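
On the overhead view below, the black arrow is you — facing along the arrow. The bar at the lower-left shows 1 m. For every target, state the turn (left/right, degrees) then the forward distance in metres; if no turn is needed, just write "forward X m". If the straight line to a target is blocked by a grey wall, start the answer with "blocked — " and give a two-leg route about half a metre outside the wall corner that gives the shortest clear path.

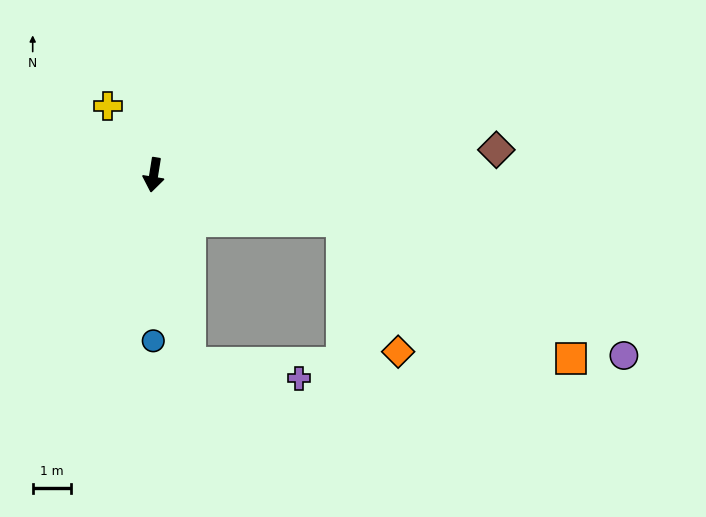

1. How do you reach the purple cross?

blocked — turn left 20°, forward 5.0 m, then turn left 71°, forward 2.9 m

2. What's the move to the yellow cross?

turn right 137°, forward 2.2 m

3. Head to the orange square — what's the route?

blocked — turn left 85°, forward 5.1 m, then turn right 17°, forward 7.0 m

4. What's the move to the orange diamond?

blocked — turn left 85°, forward 5.1 m, then turn right 53°, forward 3.7 m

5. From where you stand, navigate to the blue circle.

turn left 9°, forward 4.3 m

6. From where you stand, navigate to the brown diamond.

turn left 103°, forward 9.0 m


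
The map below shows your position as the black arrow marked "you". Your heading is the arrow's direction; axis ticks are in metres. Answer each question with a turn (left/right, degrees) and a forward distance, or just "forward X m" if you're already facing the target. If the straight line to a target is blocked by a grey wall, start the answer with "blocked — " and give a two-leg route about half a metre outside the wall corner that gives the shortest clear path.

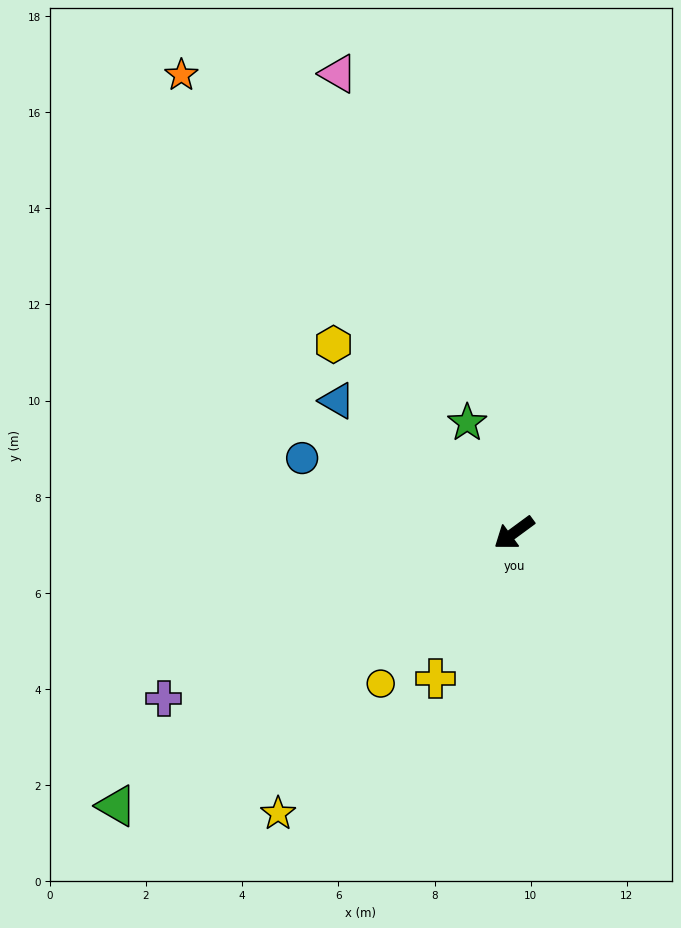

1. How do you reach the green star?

turn right 103°, forward 2.5 m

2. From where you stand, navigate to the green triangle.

forward 10.0 m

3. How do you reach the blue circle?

turn right 56°, forward 4.7 m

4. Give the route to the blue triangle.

turn right 73°, forward 4.6 m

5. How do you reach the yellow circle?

turn left 12°, forward 4.2 m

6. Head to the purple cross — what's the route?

turn right 11°, forward 8.1 m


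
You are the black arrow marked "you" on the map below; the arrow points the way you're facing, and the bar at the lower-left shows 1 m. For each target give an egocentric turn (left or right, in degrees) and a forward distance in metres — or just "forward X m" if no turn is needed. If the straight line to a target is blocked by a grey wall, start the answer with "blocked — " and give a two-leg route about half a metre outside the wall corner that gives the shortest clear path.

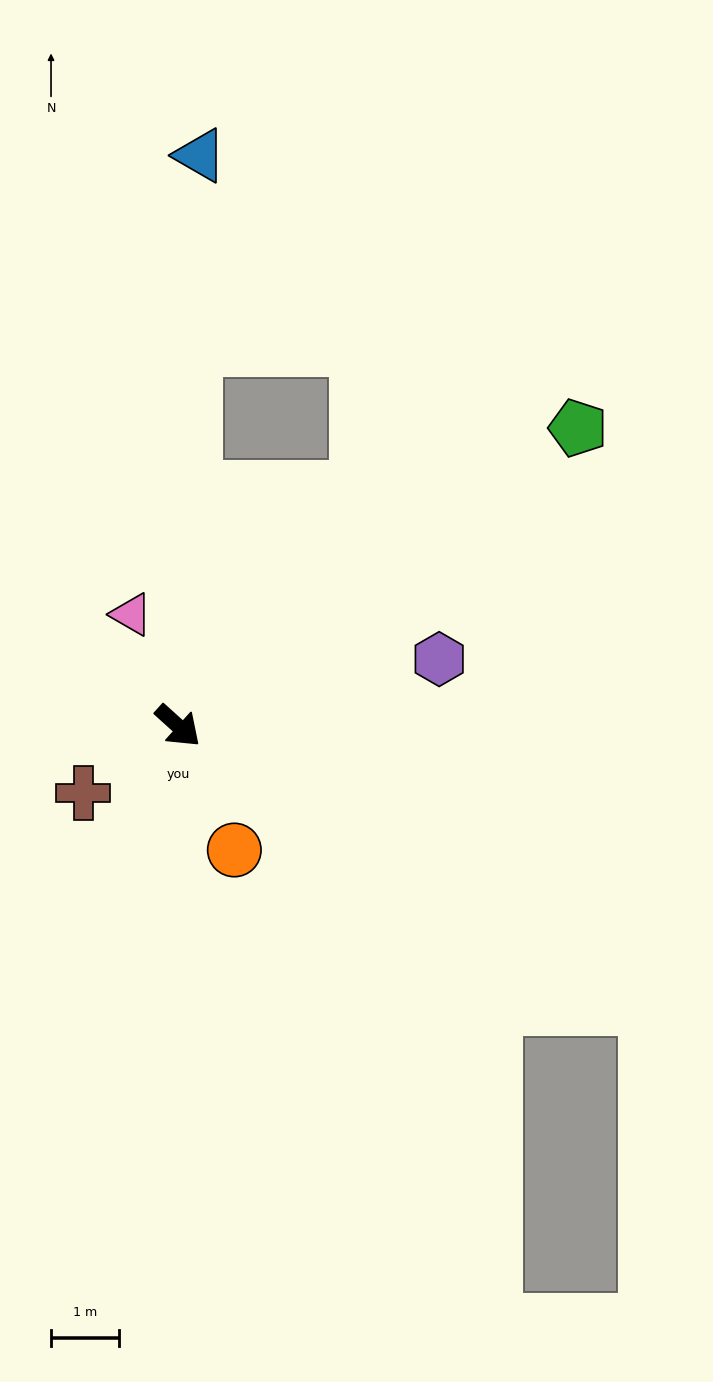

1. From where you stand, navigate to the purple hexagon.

turn left 56°, forward 4.0 m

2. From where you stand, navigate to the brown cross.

turn right 103°, forward 1.7 m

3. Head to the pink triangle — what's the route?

turn left 155°, forward 1.8 m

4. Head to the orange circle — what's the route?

turn right 23°, forward 2.0 m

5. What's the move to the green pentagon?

turn left 79°, forward 7.3 m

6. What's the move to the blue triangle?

turn left 130°, forward 8.4 m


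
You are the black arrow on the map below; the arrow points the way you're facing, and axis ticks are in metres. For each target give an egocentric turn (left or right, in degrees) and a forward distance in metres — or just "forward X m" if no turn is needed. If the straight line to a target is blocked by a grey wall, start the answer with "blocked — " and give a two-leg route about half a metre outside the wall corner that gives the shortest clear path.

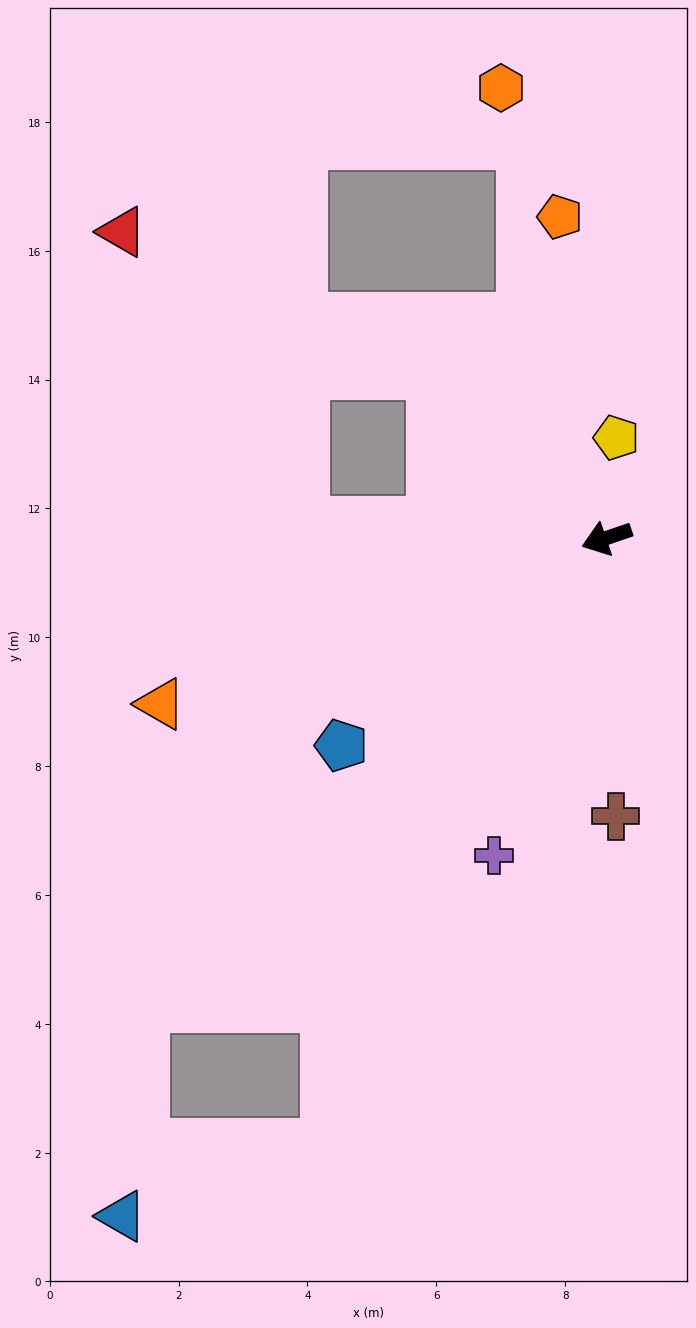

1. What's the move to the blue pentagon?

turn left 19°, forward 5.2 m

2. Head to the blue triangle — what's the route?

blocked — turn left 26°, forward 10.2 m, then turn left 40°, forward 3.3 m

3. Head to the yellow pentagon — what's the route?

turn right 114°, forward 1.6 m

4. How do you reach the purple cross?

turn left 52°, forward 5.2 m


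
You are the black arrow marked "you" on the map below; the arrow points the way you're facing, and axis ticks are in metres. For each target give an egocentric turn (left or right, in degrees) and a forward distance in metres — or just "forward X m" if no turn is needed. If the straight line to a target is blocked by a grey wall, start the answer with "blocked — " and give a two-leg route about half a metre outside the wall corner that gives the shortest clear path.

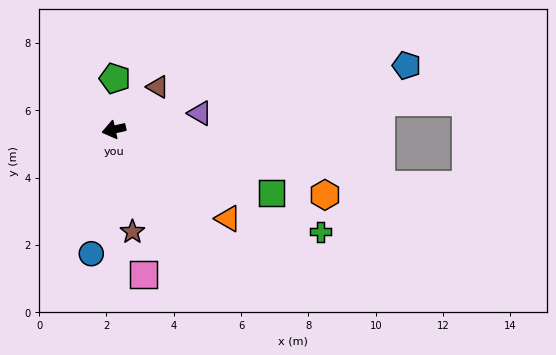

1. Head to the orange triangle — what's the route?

turn left 129°, forward 4.3 m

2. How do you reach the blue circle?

turn left 67°, forward 3.7 m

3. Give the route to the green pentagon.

turn right 104°, forward 1.5 m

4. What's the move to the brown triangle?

turn right 149°, forward 1.8 m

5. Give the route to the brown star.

turn left 87°, forward 3.1 m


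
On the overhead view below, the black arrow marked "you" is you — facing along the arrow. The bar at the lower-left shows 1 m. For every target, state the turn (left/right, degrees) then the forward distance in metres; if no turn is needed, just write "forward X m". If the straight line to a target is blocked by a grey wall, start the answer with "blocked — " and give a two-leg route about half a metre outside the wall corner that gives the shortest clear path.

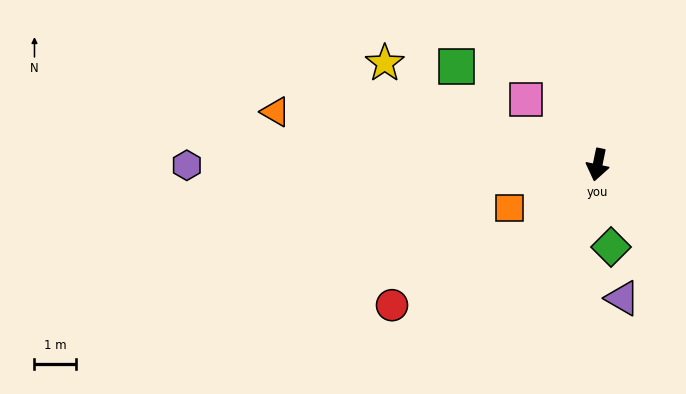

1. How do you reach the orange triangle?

turn right 88°, forward 7.8 m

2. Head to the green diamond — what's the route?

turn left 21°, forward 2.0 m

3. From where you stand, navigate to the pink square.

turn right 121°, forward 2.3 m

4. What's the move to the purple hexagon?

turn right 78°, forward 9.8 m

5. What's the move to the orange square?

turn right 52°, forward 2.3 m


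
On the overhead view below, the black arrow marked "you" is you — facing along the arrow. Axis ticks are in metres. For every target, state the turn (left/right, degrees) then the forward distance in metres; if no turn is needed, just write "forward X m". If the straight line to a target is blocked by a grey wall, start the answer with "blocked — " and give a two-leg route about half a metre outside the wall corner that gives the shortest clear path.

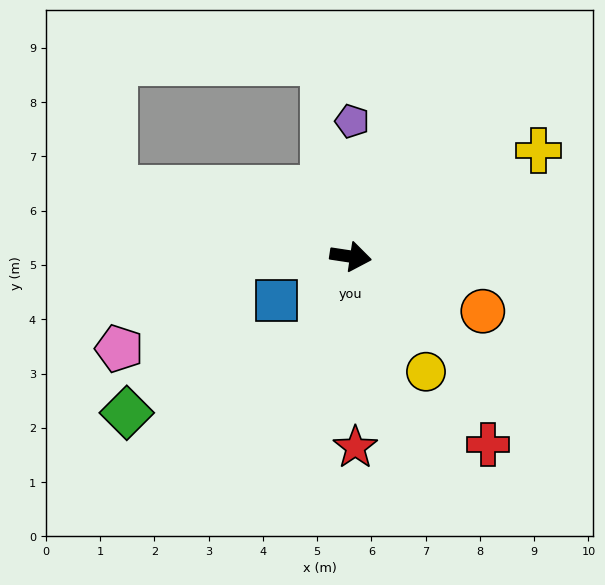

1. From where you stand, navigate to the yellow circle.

turn right 48°, forward 2.5 m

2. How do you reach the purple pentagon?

turn left 98°, forward 2.5 m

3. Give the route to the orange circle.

turn right 14°, forward 2.6 m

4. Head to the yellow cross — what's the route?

turn left 38°, forward 4.0 m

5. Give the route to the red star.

turn right 80°, forward 3.5 m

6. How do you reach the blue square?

turn right 141°, forward 1.6 m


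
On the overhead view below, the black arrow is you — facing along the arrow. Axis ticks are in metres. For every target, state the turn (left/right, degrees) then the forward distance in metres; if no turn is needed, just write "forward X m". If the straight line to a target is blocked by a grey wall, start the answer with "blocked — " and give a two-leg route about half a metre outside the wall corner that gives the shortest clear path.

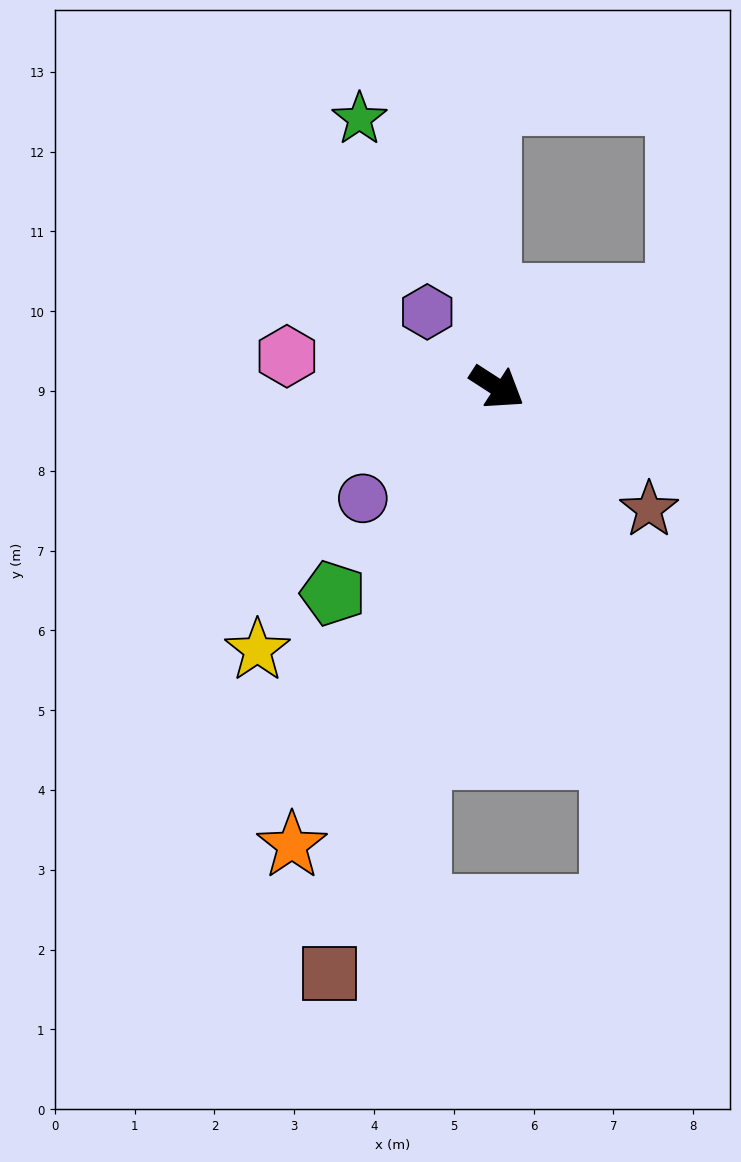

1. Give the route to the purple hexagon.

turn left 166°, forward 1.3 m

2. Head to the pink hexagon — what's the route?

turn right 155°, forward 2.7 m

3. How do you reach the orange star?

turn right 81°, forward 6.3 m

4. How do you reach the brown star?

turn right 6°, forward 2.4 m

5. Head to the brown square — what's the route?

turn right 73°, forward 7.6 m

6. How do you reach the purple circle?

turn right 107°, forward 2.2 m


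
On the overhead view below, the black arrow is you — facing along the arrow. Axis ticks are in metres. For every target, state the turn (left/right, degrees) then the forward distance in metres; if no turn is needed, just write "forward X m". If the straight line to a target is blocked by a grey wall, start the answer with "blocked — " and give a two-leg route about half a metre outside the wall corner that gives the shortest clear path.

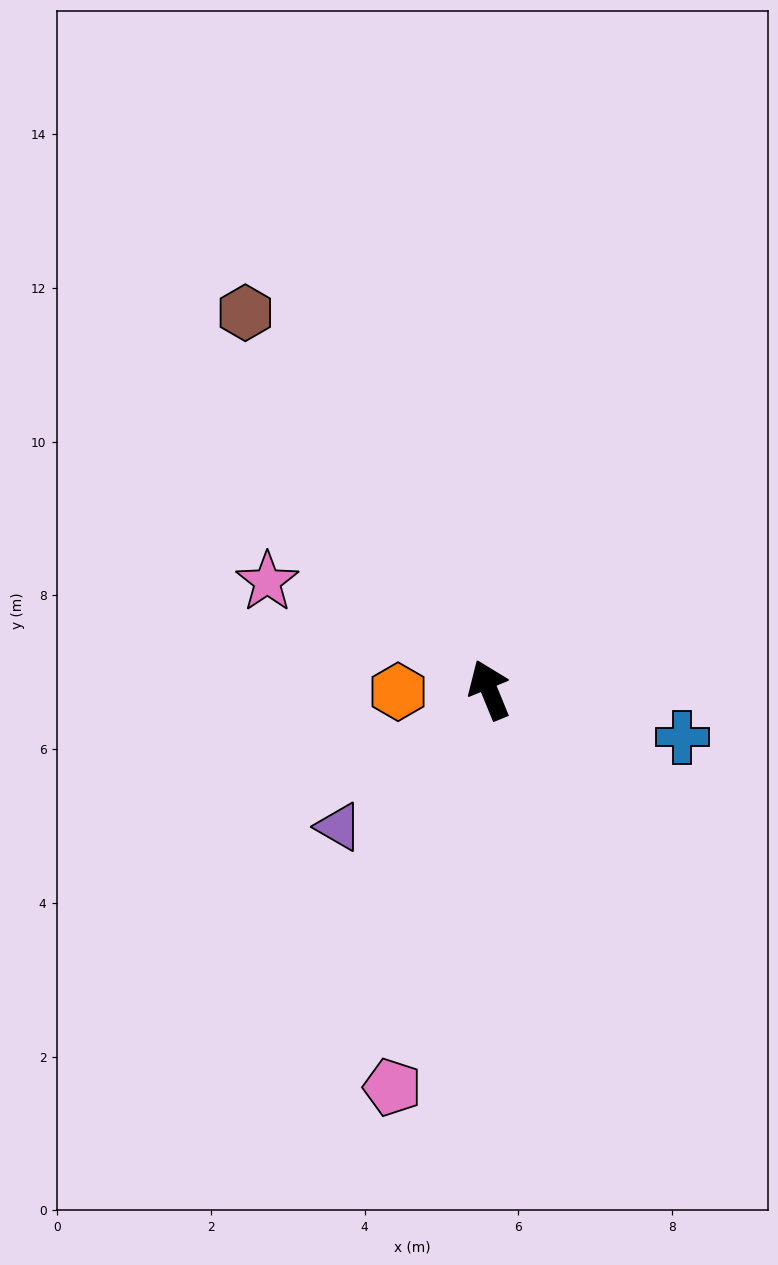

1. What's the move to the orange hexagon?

turn left 69°, forward 1.2 m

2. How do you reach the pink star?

turn left 42°, forward 3.2 m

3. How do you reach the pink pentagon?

turn left 144°, forward 5.3 m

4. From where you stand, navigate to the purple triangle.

turn left 110°, forward 2.6 m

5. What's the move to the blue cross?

turn right 126°, forward 2.6 m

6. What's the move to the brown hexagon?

turn left 11°, forward 5.8 m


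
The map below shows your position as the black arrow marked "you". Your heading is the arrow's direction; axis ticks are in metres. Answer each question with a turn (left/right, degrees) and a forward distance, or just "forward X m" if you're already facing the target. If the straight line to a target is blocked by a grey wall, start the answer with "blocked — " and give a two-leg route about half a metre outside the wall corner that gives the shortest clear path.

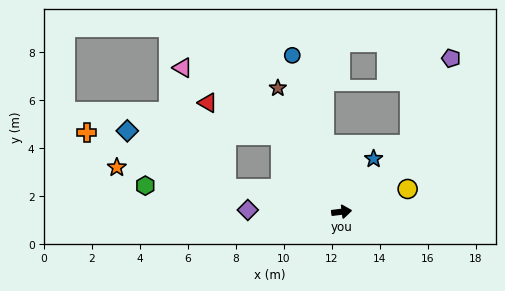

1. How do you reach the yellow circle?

turn left 12°, forward 2.9 m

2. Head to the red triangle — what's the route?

blocked — turn left 121°, forward 4.1 m, then turn left 28°, forward 3.3 m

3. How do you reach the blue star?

turn left 52°, forward 2.6 m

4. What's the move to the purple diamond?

turn left 172°, forward 3.9 m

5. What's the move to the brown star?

turn left 110°, forward 5.8 m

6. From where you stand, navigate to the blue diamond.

blocked — turn left 162°, forward 4.9 m, then turn right 20°, forward 4.8 m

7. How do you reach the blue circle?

turn left 100°, forward 6.8 m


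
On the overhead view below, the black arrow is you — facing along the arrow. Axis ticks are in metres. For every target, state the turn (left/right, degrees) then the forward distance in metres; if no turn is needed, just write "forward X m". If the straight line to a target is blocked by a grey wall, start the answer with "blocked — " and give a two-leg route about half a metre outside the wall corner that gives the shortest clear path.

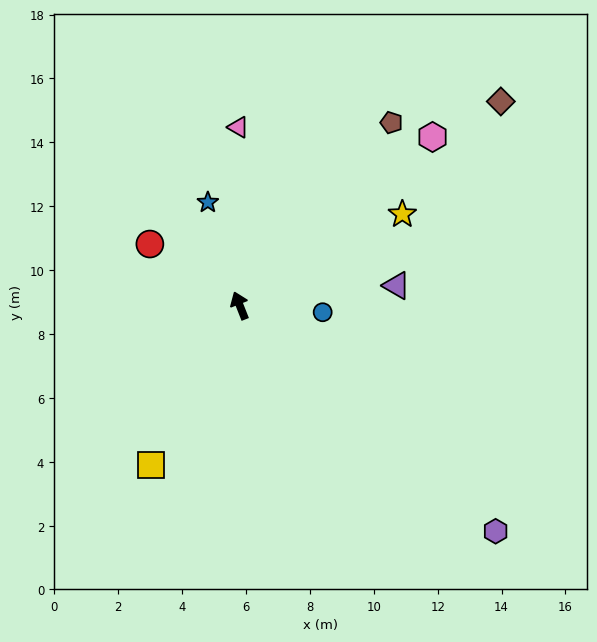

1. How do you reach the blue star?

turn right 4°, forward 3.4 m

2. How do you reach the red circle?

turn left 34°, forward 3.4 m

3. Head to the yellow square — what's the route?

turn left 129°, forward 5.7 m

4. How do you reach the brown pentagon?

turn right 61°, forward 7.4 m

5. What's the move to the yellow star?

turn right 82°, forward 5.8 m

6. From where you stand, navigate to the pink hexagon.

turn right 70°, forward 8.0 m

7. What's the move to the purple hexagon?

turn right 153°, forward 10.7 m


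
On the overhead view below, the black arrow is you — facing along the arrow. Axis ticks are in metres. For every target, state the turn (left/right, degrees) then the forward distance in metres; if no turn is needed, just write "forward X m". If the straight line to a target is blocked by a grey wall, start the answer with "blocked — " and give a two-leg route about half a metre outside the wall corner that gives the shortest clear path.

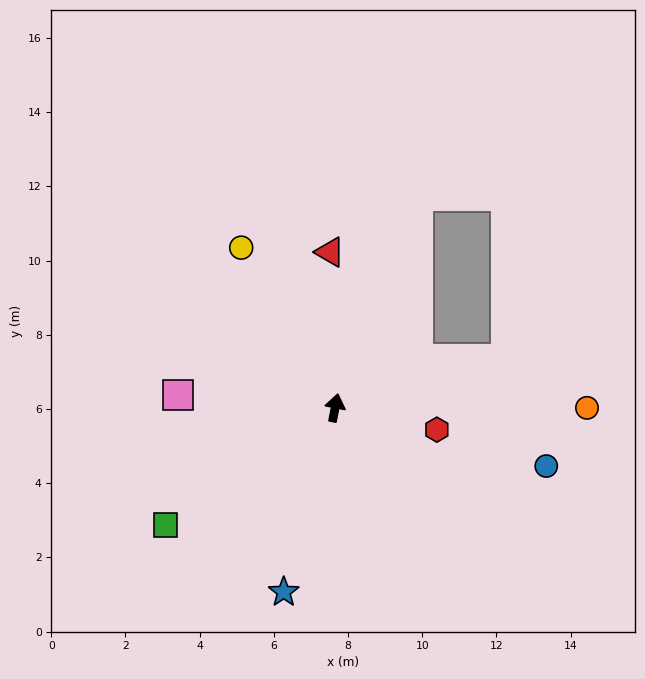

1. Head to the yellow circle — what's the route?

turn left 41°, forward 5.0 m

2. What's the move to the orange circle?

turn right 79°, forward 6.8 m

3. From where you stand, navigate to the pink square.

turn left 96°, forward 4.3 m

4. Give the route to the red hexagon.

turn right 91°, forward 2.8 m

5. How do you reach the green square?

turn left 136°, forward 5.6 m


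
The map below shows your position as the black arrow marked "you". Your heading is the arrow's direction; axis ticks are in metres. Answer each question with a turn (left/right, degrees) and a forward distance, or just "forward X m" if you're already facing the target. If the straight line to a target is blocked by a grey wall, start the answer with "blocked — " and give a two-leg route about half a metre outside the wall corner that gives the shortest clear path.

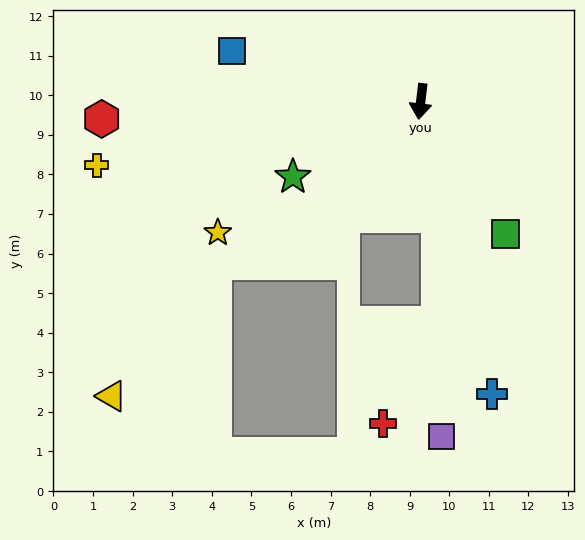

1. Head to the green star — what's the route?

turn right 53°, forward 3.7 m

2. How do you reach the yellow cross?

turn right 72°, forward 8.3 m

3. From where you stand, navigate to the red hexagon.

turn right 80°, forward 8.1 m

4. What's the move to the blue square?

turn right 98°, forward 4.9 m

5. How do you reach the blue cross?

turn left 20°, forward 7.6 m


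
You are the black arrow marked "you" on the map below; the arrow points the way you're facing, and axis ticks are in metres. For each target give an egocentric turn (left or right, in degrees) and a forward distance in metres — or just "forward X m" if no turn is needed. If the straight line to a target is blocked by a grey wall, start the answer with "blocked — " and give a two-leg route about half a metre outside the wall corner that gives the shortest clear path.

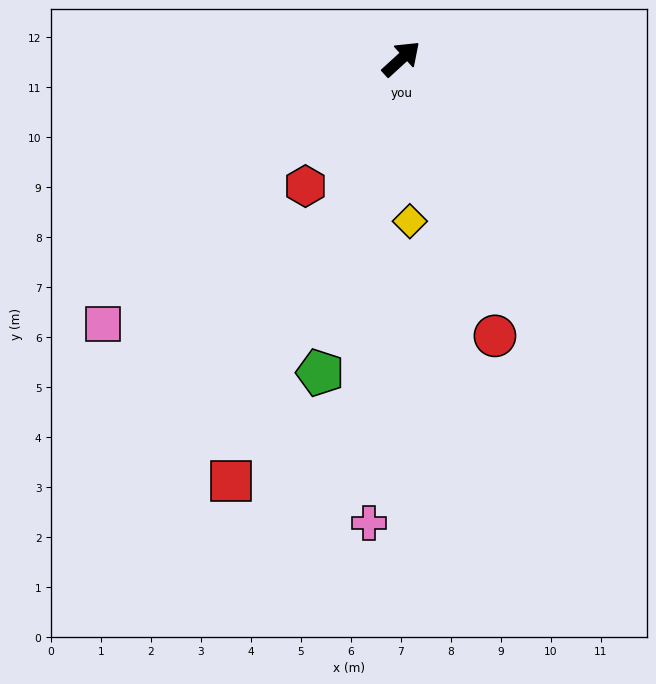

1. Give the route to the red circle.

turn right 114°, forward 5.9 m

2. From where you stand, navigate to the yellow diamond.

turn right 129°, forward 3.3 m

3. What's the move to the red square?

turn right 154°, forward 9.1 m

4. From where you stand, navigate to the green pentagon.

turn right 147°, forward 6.5 m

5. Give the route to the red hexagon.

turn right 169°, forward 3.2 m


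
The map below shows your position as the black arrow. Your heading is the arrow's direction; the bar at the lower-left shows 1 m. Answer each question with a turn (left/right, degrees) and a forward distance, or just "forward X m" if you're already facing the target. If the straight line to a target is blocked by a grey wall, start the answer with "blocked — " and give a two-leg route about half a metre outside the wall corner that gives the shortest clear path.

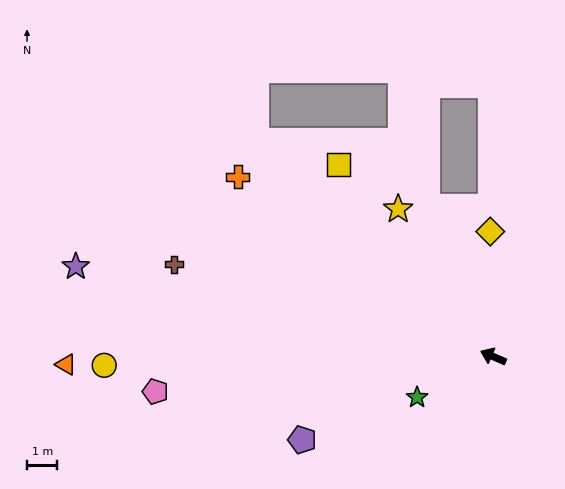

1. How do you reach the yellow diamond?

turn right 65°, forward 4.1 m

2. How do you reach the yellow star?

turn right 34°, forward 5.8 m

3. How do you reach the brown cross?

turn left 7°, forward 10.9 m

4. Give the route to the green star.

turn left 51°, forward 2.8 m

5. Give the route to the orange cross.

turn right 12°, forward 10.3 m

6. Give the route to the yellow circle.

turn left 25°, forward 12.8 m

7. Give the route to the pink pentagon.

turn left 29°, forward 11.2 m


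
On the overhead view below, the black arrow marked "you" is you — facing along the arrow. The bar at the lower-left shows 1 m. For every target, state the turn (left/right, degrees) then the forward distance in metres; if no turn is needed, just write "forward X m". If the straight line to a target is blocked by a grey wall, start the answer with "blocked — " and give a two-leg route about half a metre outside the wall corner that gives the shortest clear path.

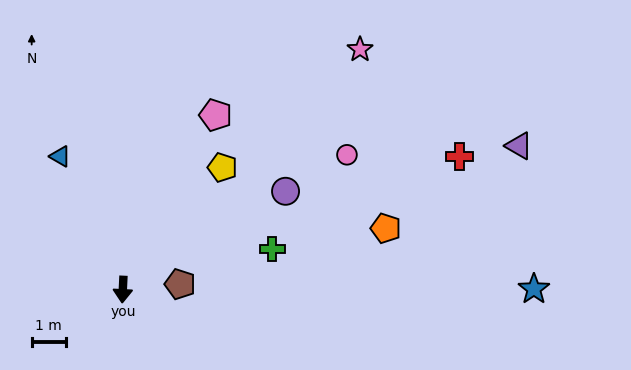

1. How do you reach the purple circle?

turn left 124°, forward 5.5 m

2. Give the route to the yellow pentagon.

turn left 144°, forward 4.6 m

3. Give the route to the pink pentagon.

turn left 155°, forward 5.8 m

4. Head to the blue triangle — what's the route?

turn right 152°, forward 4.3 m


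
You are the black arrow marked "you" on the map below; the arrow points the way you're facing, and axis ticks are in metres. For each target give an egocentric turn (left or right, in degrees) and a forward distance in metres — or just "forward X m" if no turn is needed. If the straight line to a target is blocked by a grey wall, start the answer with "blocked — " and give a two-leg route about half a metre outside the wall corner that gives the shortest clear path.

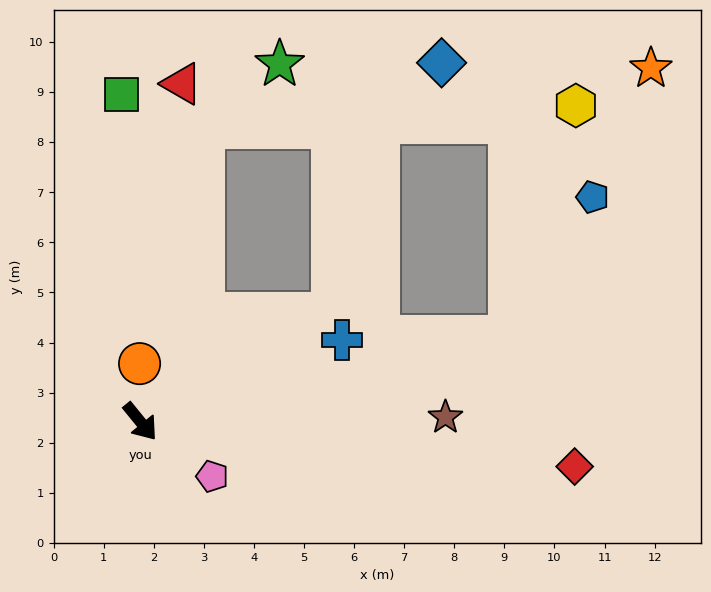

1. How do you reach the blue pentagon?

blocked — turn left 64°, forward 7.6 m, then turn left 46°, forward 3.2 m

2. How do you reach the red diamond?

turn left 45°, forward 8.7 m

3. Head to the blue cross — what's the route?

turn left 73°, forward 4.3 m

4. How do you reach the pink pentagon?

turn left 14°, forward 1.8 m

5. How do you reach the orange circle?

turn left 142°, forward 1.2 m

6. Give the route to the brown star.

turn left 52°, forward 6.1 m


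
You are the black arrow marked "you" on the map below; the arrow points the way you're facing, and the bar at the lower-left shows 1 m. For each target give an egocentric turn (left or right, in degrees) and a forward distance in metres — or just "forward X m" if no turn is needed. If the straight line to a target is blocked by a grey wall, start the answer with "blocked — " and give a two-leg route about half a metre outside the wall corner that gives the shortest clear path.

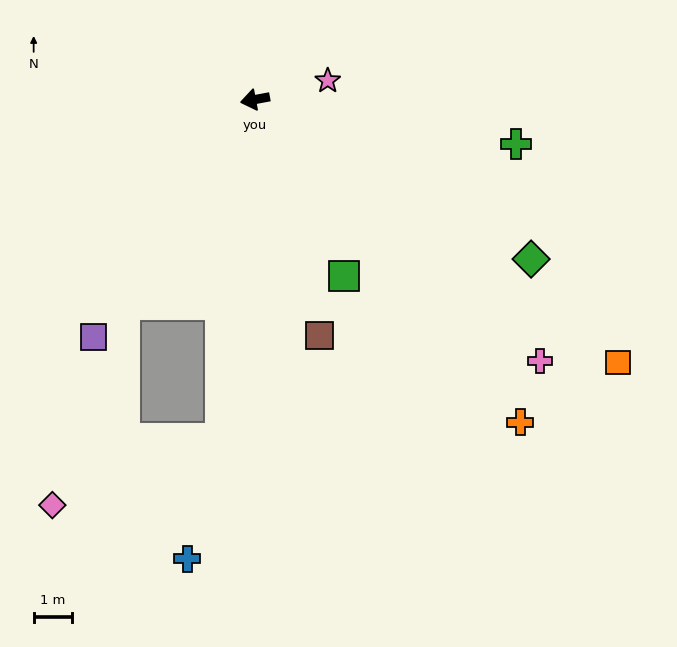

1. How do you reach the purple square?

turn left 45°, forward 7.4 m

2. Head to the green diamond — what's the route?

turn left 139°, forward 8.3 m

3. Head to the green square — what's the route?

turn left 106°, forward 5.1 m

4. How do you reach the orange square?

turn left 133°, forward 11.6 m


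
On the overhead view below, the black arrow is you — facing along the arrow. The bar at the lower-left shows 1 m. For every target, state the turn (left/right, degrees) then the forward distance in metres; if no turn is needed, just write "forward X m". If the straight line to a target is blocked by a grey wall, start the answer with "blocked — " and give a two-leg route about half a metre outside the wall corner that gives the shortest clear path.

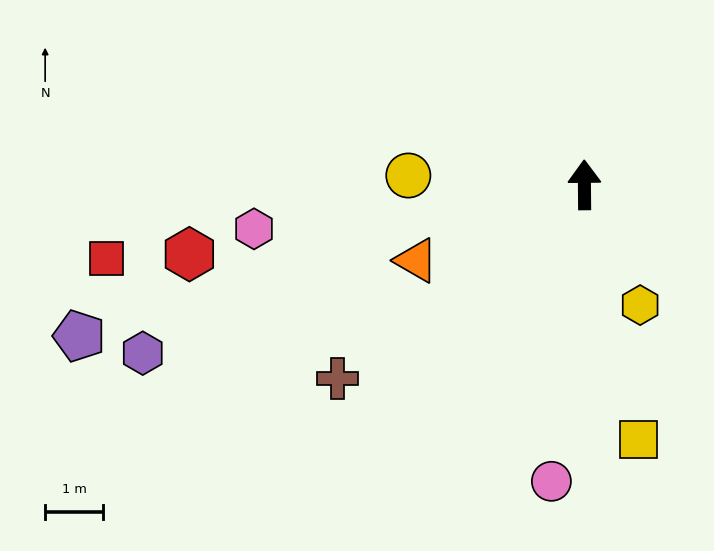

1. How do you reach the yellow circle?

turn left 86°, forward 3.0 m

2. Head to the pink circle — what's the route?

turn left 173°, forward 5.1 m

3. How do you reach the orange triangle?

turn left 114°, forward 3.2 m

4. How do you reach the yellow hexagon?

turn right 156°, forward 2.3 m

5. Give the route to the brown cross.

turn left 128°, forward 5.4 m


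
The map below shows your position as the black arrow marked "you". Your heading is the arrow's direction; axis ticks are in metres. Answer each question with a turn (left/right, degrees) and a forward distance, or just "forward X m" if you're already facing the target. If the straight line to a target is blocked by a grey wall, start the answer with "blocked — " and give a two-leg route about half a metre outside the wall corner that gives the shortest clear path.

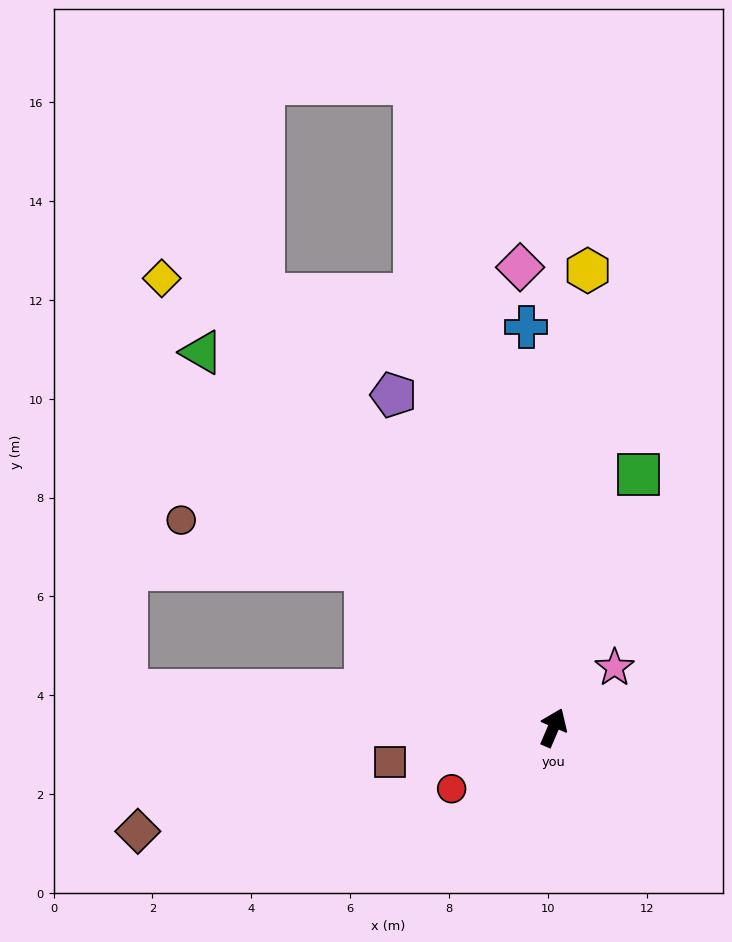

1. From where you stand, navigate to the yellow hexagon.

turn left 19°, forward 9.3 m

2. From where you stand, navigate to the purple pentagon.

turn left 49°, forward 7.5 m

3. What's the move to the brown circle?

blocked — turn left 73°, forward 5.0 m, then turn left 25°, forward 3.9 m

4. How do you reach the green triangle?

turn left 66°, forward 10.4 m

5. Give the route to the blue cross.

turn left 27°, forward 8.1 m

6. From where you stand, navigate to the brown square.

turn left 125°, forward 3.4 m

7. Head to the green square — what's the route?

turn left 5°, forward 5.4 m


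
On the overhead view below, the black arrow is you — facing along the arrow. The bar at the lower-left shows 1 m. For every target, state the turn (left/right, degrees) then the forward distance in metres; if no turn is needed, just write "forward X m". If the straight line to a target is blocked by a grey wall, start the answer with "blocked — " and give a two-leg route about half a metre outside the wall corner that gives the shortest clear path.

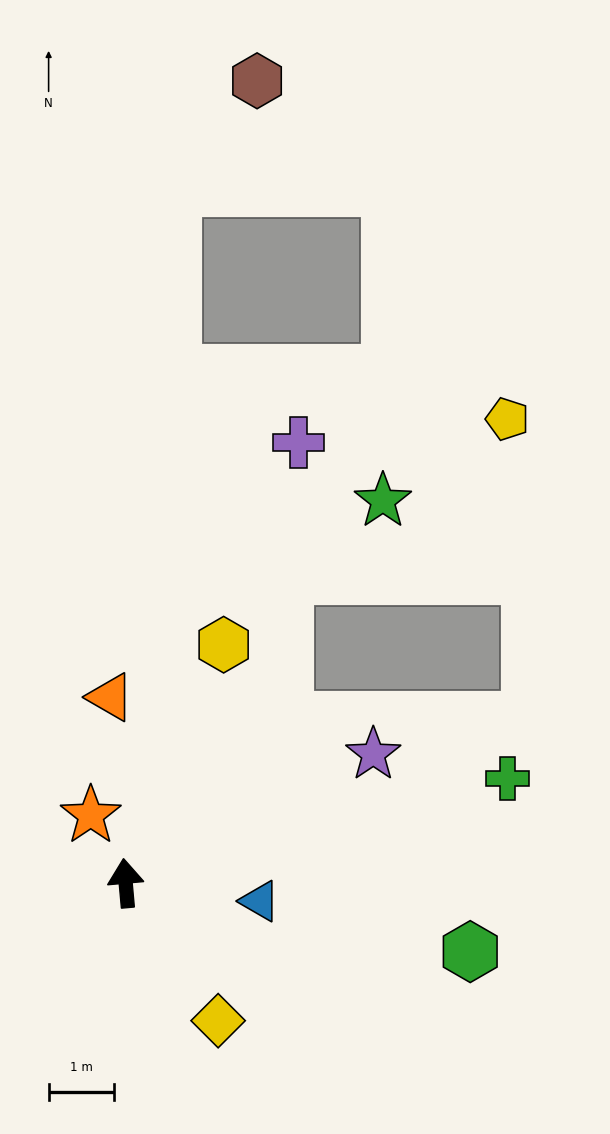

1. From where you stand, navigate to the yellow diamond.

turn right 151°, forward 2.5 m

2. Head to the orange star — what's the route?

turn left 22°, forward 1.2 m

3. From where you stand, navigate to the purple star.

turn right 68°, forward 4.3 m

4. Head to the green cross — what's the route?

turn right 80°, forward 6.1 m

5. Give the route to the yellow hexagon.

turn right 27°, forward 4.0 m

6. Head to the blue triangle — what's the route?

turn right 103°, forward 2.1 m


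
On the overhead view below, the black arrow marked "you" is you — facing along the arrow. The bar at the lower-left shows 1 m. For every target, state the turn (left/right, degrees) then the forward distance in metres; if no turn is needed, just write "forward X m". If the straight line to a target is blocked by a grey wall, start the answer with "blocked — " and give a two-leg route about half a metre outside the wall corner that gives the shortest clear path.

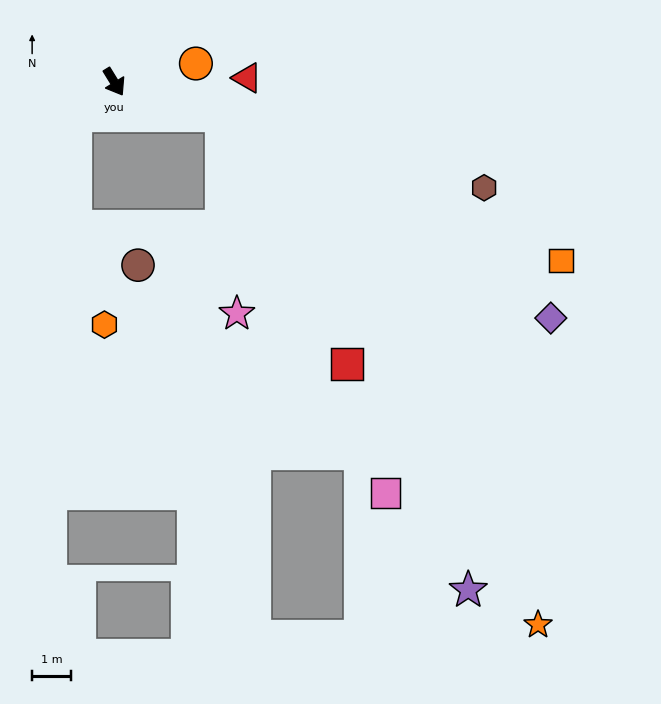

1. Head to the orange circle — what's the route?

turn left 71°, forward 2.2 m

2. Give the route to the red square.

blocked — turn left 41°, forward 2.9 m, then turn right 46°, forward 7.2 m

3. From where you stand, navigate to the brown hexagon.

turn left 42°, forward 10.0 m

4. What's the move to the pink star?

blocked — turn left 41°, forward 2.9 m, then turn right 68°, forward 5.2 m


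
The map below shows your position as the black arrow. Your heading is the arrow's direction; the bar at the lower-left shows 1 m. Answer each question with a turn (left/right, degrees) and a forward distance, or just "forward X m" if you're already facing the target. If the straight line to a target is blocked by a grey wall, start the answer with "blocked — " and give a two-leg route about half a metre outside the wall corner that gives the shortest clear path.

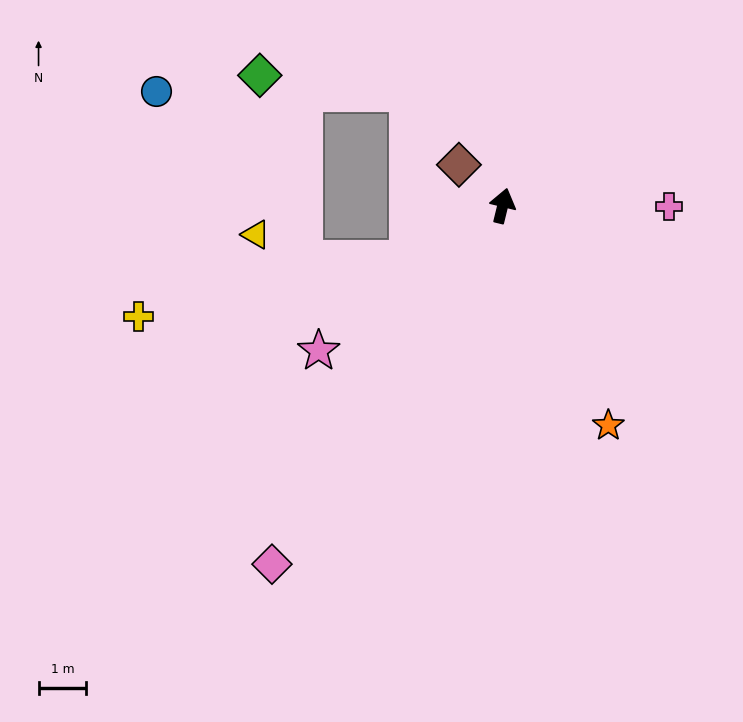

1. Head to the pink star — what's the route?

turn left 142°, forward 4.9 m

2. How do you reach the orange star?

turn right 141°, forward 5.1 m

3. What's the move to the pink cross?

turn right 77°, forward 3.5 m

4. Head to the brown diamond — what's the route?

turn left 61°, forward 1.3 m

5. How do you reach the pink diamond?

turn left 161°, forward 8.9 m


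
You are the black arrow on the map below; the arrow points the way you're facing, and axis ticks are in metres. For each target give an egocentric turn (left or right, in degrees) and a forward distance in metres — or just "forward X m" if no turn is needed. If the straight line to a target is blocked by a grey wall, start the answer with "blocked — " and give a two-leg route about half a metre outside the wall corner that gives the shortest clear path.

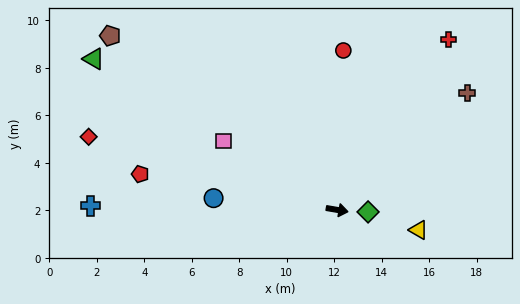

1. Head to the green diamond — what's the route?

turn left 6°, forward 1.3 m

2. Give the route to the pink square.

turn left 158°, forward 5.6 m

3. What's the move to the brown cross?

turn left 52°, forward 7.4 m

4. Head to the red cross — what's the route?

turn left 66°, forward 8.6 m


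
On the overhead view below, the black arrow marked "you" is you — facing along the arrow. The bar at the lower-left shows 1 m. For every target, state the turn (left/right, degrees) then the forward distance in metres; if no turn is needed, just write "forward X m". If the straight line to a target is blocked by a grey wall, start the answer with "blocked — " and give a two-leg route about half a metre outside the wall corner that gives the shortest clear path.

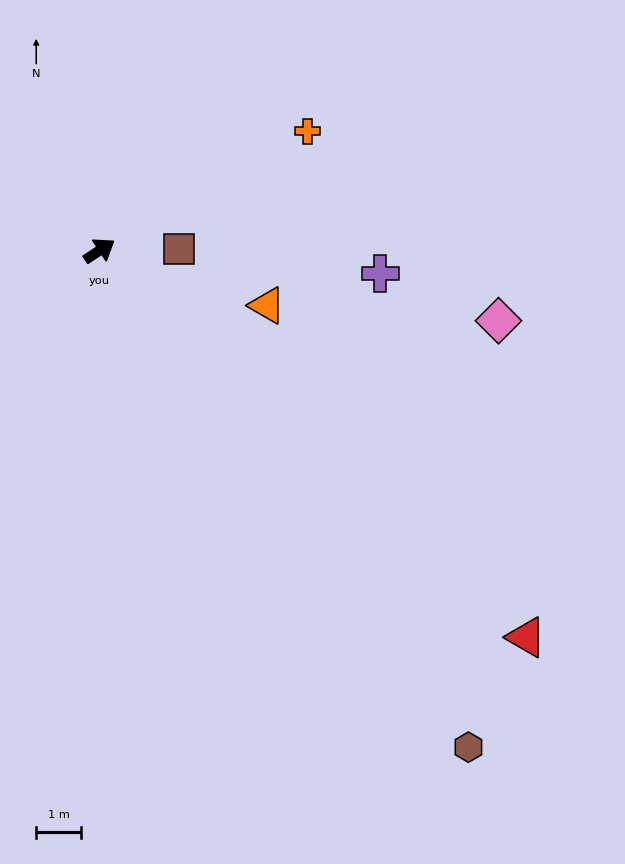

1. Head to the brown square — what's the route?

turn right 32°, forward 1.8 m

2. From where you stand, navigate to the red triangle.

turn right 76°, forward 12.8 m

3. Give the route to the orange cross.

turn right 4°, forward 5.3 m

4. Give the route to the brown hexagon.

turn right 87°, forward 13.7 m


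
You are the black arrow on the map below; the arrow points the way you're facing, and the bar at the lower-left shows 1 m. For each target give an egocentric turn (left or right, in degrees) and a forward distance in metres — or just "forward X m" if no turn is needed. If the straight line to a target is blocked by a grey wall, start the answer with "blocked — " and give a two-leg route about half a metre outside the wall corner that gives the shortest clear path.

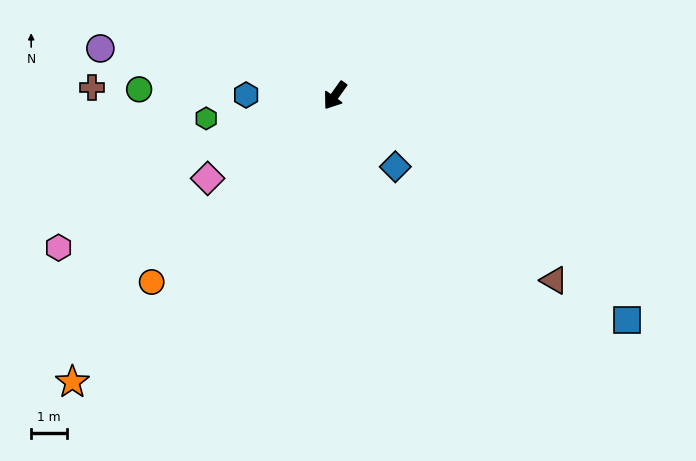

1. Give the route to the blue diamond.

turn left 76°, forward 2.6 m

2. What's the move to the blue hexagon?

turn right 55°, forward 2.5 m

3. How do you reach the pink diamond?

turn right 21°, forward 4.3 m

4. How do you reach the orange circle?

turn right 9°, forward 7.3 m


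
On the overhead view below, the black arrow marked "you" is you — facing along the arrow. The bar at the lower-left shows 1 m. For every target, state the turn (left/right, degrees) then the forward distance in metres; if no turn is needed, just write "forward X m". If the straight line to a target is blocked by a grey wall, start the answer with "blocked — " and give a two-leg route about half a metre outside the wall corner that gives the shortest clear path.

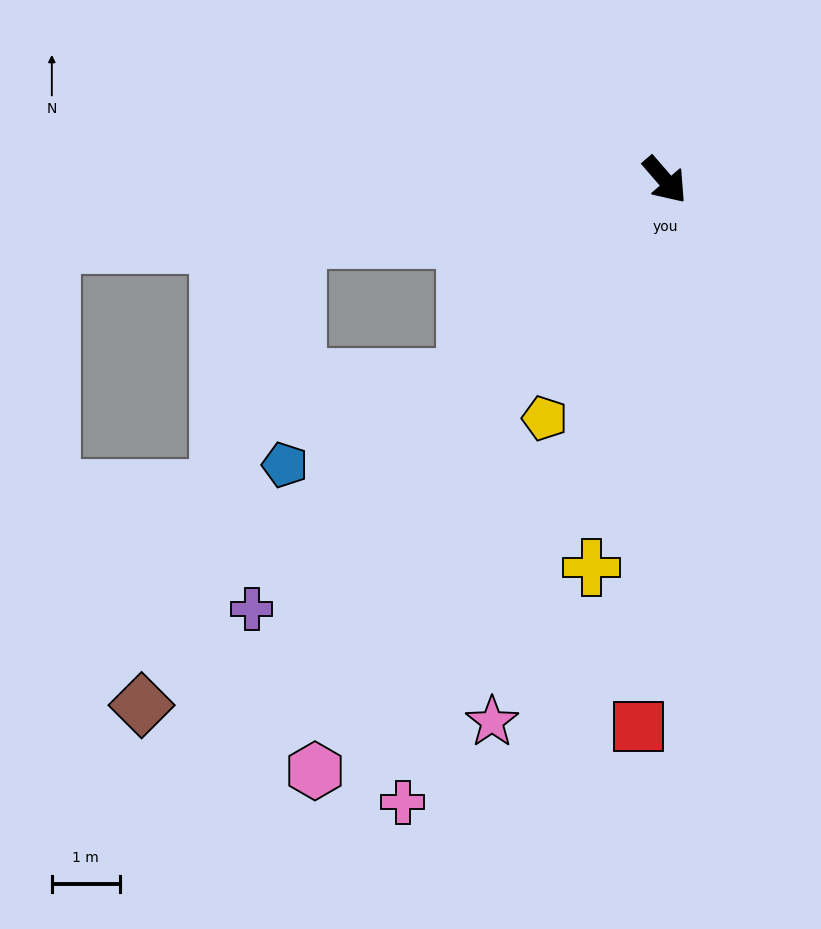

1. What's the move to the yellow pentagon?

turn right 68°, forward 3.9 m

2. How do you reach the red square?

turn right 44°, forward 8.1 m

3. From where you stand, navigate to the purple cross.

turn right 85°, forward 8.8 m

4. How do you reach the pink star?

turn right 59°, forward 8.4 m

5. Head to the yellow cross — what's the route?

turn right 52°, forward 5.8 m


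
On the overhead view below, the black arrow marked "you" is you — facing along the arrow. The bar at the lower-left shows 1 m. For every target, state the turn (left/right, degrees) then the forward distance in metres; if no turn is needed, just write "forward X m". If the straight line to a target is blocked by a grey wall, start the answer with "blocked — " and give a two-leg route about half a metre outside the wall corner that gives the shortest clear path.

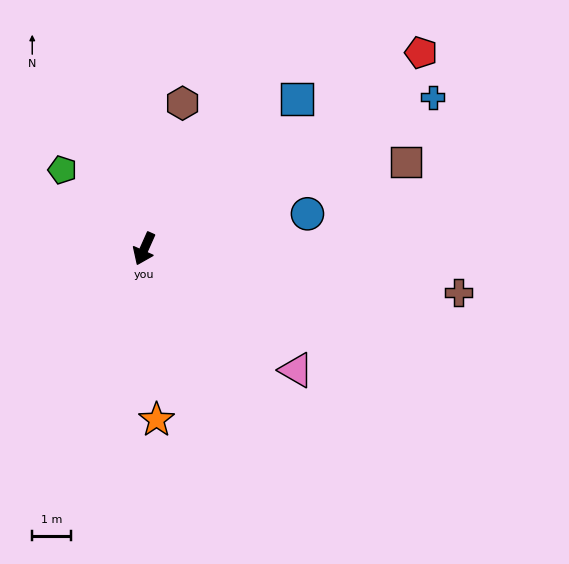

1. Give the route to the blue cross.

turn left 142°, forward 8.4 m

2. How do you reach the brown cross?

turn left 106°, forward 8.2 m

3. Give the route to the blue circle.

turn left 126°, forward 4.3 m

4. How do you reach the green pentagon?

turn right 110°, forward 2.9 m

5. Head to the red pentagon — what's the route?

turn left 149°, forward 8.7 m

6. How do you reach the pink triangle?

turn left 75°, forward 5.0 m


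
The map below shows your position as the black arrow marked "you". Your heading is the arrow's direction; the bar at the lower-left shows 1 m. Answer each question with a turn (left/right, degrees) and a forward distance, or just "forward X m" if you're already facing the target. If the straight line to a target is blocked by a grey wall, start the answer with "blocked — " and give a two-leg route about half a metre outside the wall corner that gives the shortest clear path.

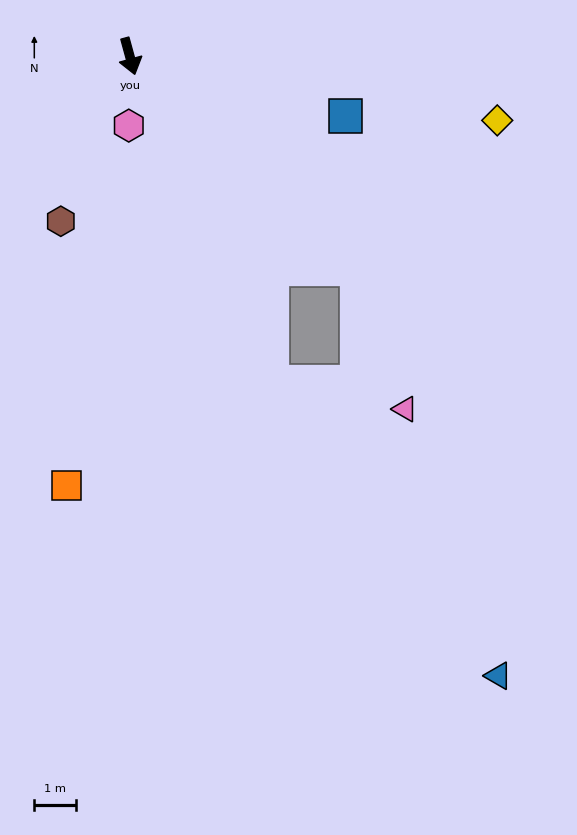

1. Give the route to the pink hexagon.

turn right 16°, forward 1.7 m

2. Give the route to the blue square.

turn left 59°, forward 5.3 m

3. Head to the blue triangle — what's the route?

blocked — turn left 8°, forward 8.5 m, then turn left 15°, forward 8.9 m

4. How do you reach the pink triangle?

blocked — turn left 32°, forward 7.4 m, then turn right 29°, forward 3.5 m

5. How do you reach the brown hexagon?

turn right 38°, forward 4.3 m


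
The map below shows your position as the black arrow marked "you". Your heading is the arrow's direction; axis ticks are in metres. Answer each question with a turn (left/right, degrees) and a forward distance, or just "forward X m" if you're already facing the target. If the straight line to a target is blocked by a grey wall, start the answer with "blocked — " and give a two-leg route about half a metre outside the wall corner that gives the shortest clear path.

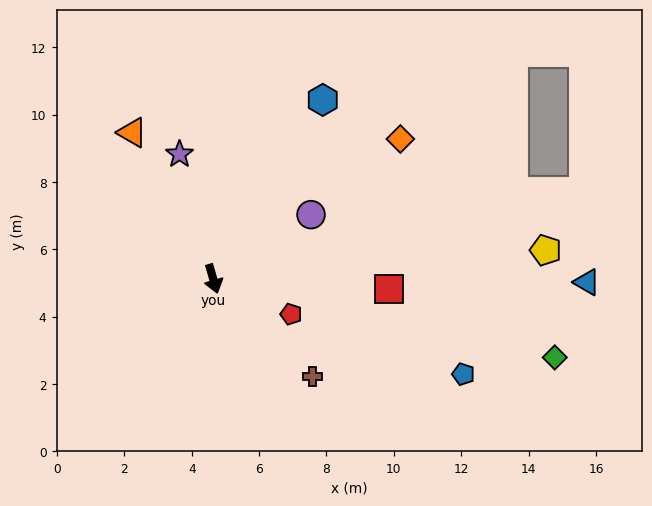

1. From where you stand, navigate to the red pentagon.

turn left 50°, forward 2.5 m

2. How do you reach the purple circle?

turn left 107°, forward 3.5 m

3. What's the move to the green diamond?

turn left 61°, forward 10.4 m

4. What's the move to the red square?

turn left 71°, forward 5.2 m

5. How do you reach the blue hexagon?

turn left 132°, forward 6.2 m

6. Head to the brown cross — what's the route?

turn left 29°, forward 4.1 m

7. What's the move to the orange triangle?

turn right 167°, forward 5.0 m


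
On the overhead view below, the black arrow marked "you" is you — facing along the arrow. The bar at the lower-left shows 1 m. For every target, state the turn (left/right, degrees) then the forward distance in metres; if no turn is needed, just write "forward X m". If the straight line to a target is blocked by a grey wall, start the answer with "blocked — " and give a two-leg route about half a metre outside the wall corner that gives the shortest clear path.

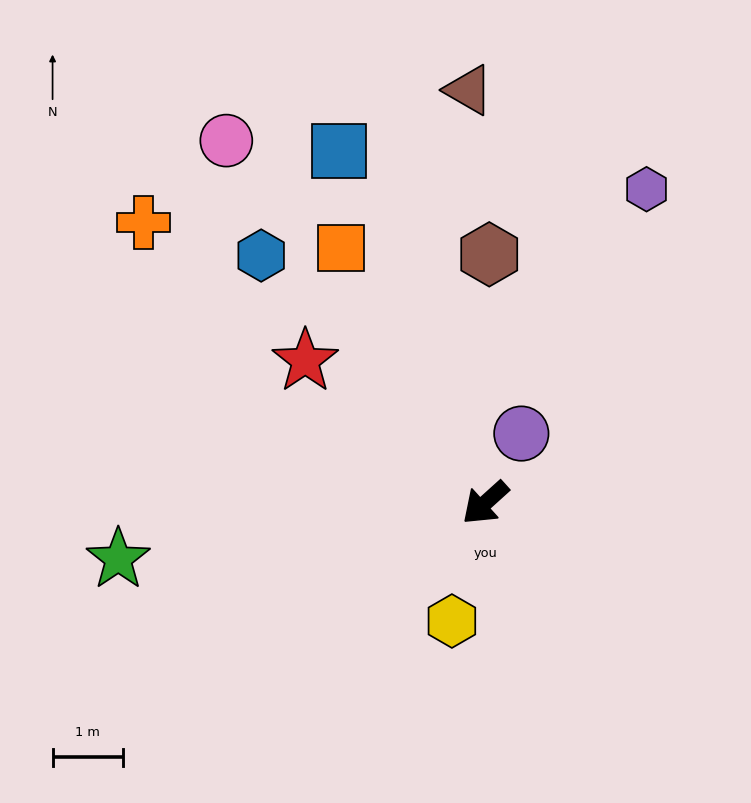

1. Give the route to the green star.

turn right 33°, forward 5.3 m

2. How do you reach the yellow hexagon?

turn left 32°, forward 1.7 m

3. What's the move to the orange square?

turn right 103°, forward 4.2 m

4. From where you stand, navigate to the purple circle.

turn right 160°, forward 1.1 m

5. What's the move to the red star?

turn right 80°, forward 3.3 m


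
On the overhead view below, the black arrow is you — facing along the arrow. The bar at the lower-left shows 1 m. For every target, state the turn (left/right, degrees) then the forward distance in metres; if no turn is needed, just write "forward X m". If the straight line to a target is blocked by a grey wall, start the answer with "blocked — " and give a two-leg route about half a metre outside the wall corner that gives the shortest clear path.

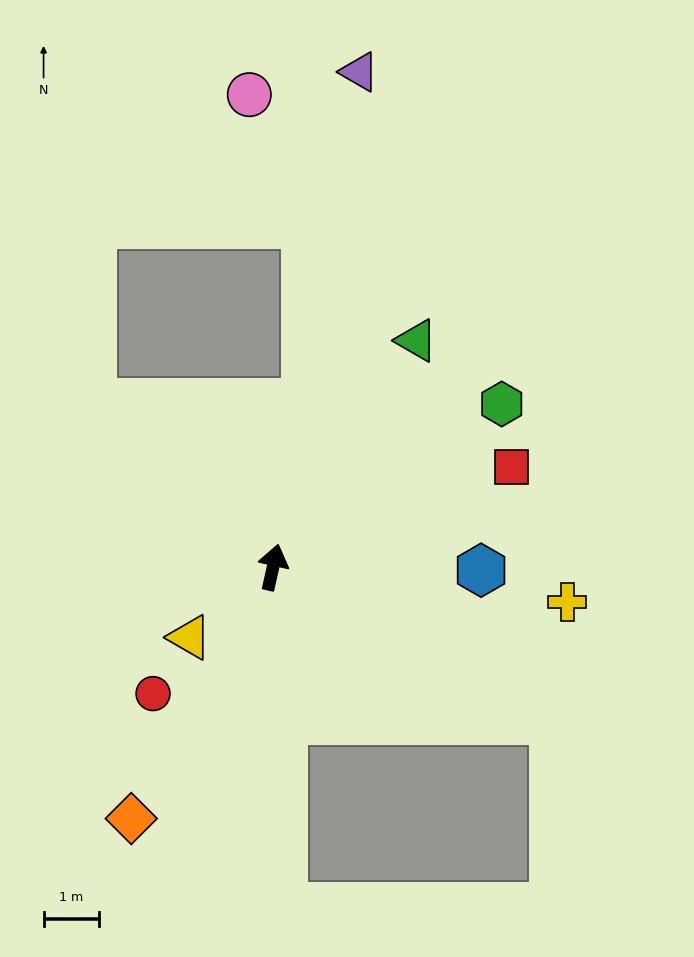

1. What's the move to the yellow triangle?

turn left 143°, forward 2.0 m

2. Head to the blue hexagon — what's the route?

turn right 78°, forward 3.7 m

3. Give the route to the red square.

turn right 55°, forward 4.6 m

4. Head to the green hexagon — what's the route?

turn right 42°, forward 5.0 m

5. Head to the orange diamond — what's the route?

turn left 163°, forward 5.2 m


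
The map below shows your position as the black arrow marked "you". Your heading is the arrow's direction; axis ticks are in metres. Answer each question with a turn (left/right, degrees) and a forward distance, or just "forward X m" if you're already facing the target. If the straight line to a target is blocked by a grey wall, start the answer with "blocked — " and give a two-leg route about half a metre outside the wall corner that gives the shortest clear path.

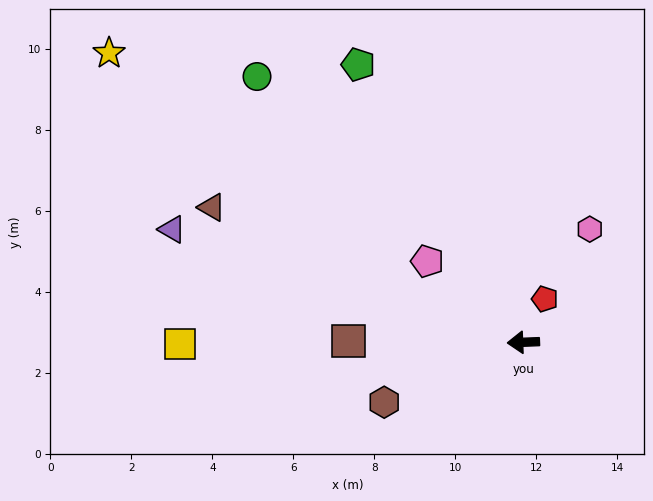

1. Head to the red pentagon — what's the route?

turn right 119°, forward 1.2 m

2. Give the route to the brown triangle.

turn right 26°, forward 8.4 m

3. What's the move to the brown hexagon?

turn left 21°, forward 3.7 m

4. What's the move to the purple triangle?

turn right 20°, forward 9.1 m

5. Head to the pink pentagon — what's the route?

turn right 42°, forward 3.1 m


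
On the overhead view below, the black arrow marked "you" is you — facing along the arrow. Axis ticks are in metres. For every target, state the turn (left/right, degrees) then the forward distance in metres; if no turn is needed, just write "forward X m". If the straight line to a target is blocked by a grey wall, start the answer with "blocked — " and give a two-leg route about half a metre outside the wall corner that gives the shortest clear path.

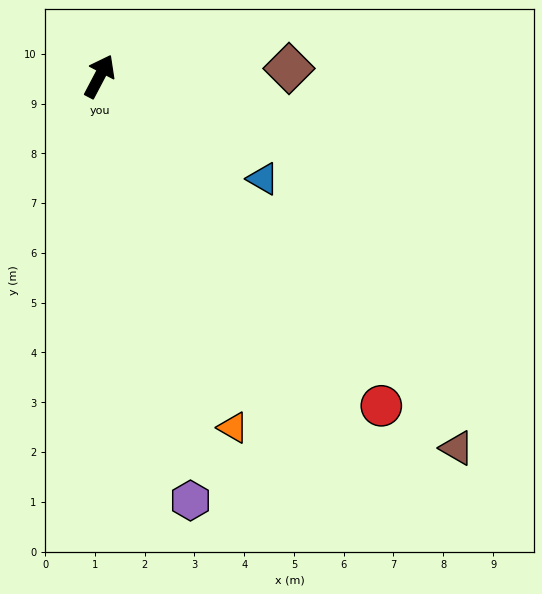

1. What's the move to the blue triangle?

turn right 94°, forward 3.9 m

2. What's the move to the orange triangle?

turn right 131°, forward 7.6 m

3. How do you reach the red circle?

turn right 112°, forward 8.7 m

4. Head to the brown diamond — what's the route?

turn right 60°, forward 3.8 m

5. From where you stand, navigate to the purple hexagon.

turn right 140°, forward 8.7 m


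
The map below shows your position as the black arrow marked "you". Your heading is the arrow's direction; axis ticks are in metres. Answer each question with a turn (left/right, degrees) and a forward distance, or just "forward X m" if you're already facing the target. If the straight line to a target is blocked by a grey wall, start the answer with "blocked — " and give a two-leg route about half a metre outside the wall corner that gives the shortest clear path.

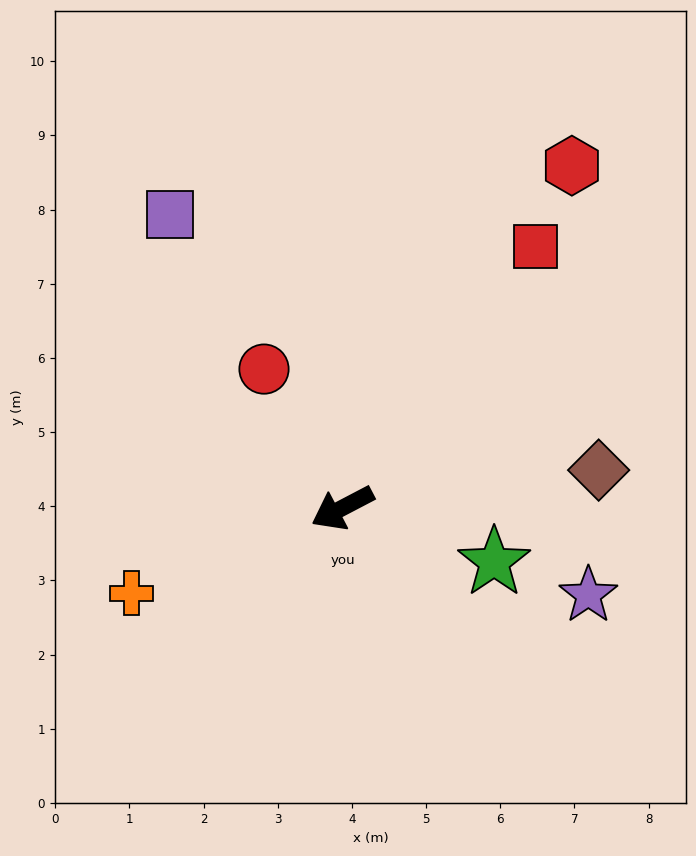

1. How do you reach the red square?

turn right 154°, forward 4.4 m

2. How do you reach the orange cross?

turn right 6°, forward 3.1 m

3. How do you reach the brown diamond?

turn left 161°, forward 3.5 m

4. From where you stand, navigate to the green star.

turn left 133°, forward 2.2 m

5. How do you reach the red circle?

turn right 88°, forward 2.1 m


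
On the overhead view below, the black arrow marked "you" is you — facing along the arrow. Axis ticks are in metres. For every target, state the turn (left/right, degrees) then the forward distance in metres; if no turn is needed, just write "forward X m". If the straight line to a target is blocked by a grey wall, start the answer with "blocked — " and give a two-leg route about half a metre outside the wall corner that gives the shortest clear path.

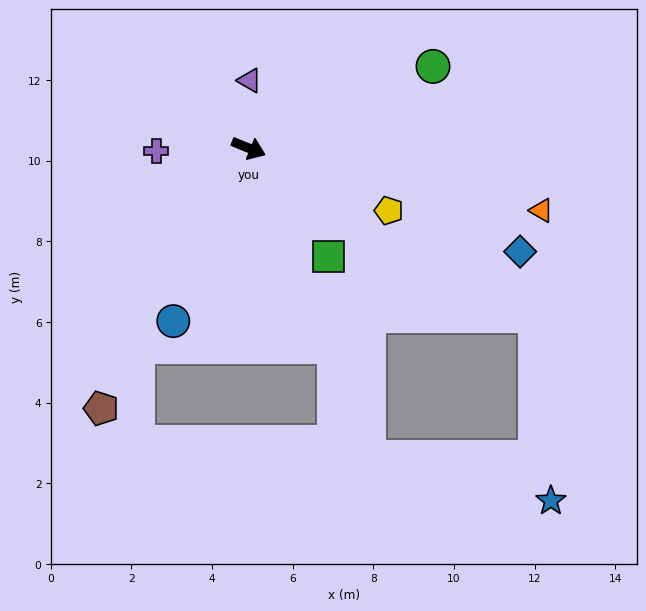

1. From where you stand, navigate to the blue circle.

turn right 91°, forward 4.7 m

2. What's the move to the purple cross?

turn right 156°, forward 2.3 m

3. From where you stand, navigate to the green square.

turn right 31°, forward 3.3 m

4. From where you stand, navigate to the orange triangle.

turn left 10°, forward 7.4 m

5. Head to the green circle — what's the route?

turn left 46°, forward 5.0 m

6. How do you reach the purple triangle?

turn left 111°, forward 1.7 m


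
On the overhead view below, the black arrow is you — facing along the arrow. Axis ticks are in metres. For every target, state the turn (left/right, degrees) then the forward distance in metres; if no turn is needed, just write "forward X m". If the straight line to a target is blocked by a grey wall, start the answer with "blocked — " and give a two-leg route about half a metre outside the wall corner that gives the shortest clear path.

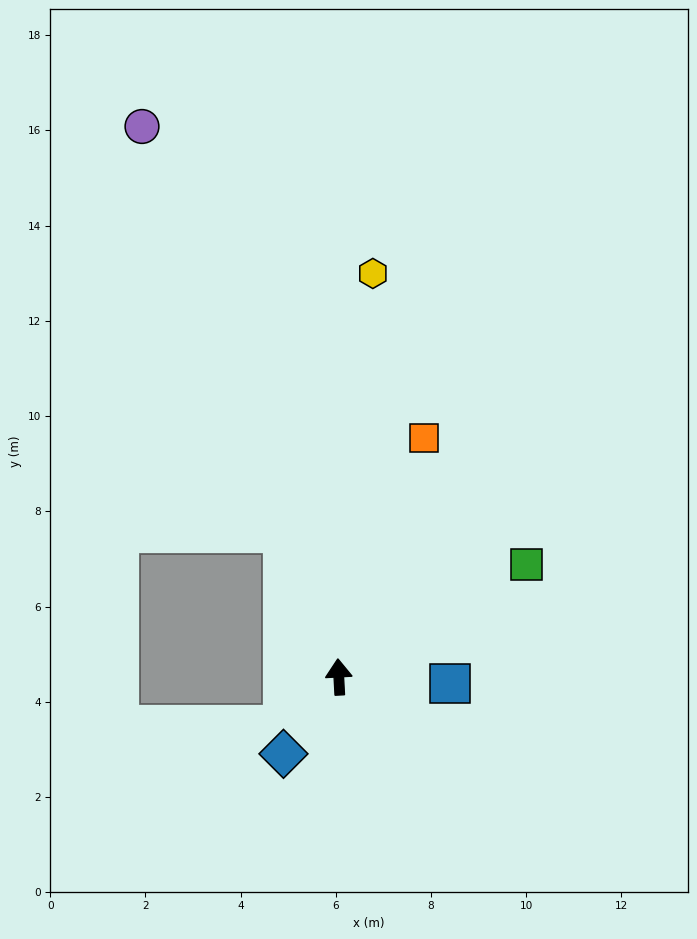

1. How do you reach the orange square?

turn right 23°, forward 5.3 m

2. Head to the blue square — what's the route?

turn right 97°, forward 2.3 m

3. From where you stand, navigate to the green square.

turn right 62°, forward 4.6 m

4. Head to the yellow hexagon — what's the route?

turn right 8°, forward 8.5 m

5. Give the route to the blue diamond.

turn left 141°, forward 2.0 m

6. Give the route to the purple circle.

turn left 17°, forward 12.3 m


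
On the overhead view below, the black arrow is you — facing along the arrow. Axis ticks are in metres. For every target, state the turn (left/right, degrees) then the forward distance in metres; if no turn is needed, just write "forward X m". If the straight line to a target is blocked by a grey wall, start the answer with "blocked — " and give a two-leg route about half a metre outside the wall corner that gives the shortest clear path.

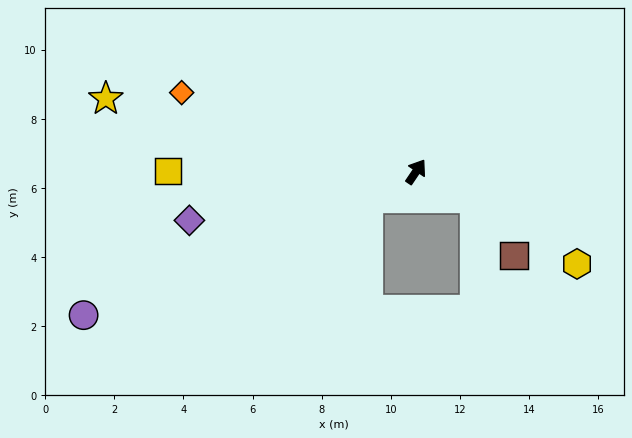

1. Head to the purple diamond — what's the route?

turn left 136°, forward 6.7 m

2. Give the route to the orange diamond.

turn left 105°, forward 7.2 m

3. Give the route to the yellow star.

turn left 111°, forward 9.2 m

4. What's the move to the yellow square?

turn left 124°, forward 7.2 m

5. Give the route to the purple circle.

turn left 147°, forward 10.5 m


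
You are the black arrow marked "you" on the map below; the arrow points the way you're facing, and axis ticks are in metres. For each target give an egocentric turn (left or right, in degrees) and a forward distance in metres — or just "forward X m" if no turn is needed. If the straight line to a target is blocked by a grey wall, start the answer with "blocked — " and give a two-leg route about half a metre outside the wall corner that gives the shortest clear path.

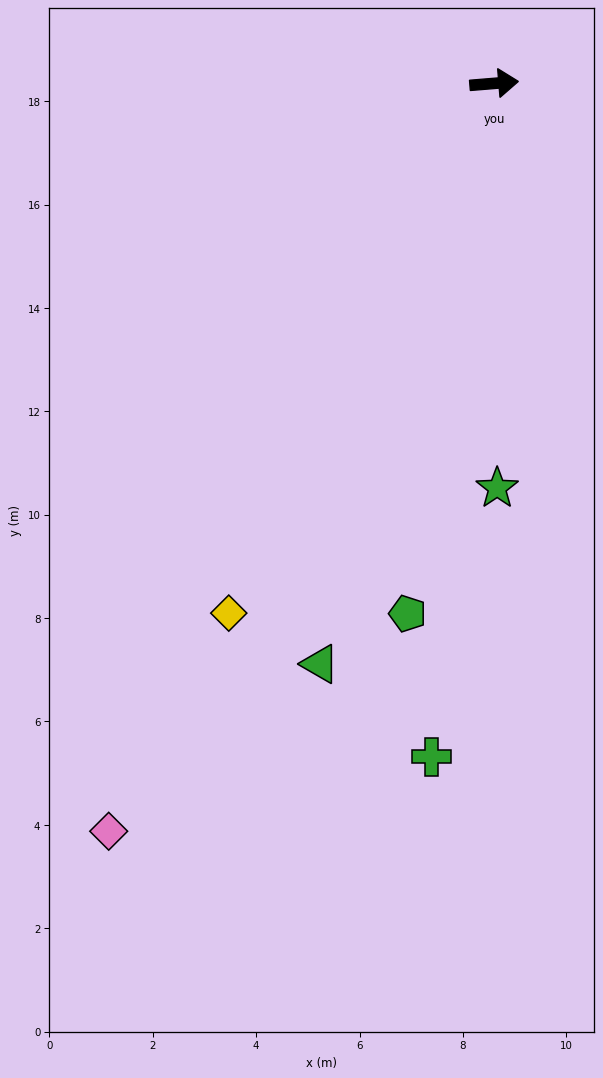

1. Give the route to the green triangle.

turn right 111°, forward 11.7 m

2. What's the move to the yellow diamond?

turn right 121°, forward 11.5 m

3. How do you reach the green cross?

turn right 100°, forward 13.1 m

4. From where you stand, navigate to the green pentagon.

turn right 104°, forward 10.4 m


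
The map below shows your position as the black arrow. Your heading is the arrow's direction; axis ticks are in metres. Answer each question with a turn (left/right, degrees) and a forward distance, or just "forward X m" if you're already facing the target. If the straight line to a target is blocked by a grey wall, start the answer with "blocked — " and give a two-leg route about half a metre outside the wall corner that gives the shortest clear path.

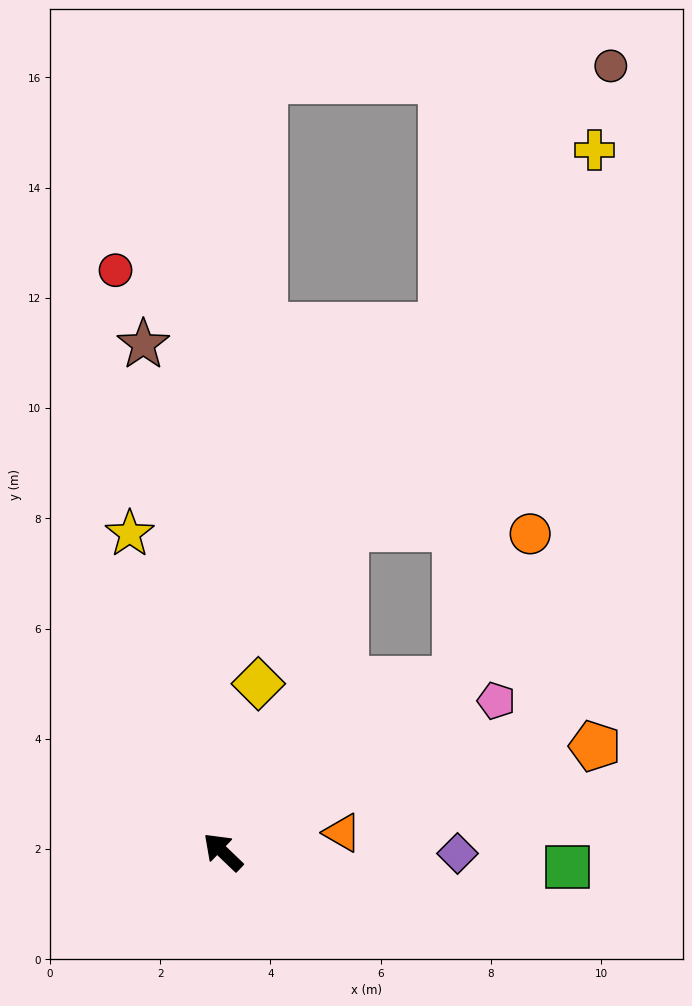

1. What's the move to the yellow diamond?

turn right 58°, forward 3.1 m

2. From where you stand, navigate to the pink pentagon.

turn right 107°, forward 5.7 m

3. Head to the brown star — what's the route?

turn right 37°, forward 9.3 m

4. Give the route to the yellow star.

turn right 30°, forward 6.0 m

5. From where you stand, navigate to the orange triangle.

turn right 127°, forward 2.2 m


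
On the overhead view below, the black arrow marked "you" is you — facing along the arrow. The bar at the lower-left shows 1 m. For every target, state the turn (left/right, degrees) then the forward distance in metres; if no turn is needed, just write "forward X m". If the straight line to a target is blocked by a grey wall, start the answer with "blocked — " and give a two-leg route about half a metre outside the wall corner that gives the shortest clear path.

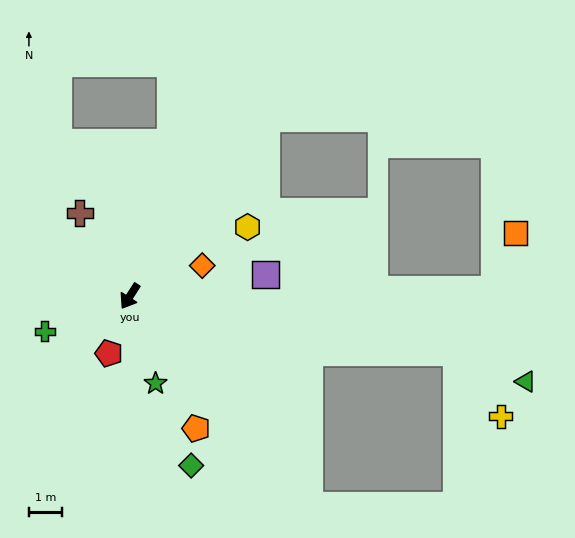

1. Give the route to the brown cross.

turn right 116°, forward 2.9 m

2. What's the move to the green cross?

turn right 35°, forward 2.7 m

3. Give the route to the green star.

turn left 49°, forward 2.7 m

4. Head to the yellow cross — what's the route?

blocked — turn left 113°, forward 9.9 m, then turn right 47°, forward 2.3 m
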